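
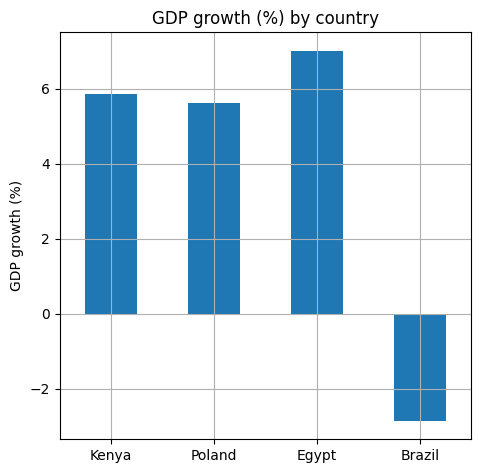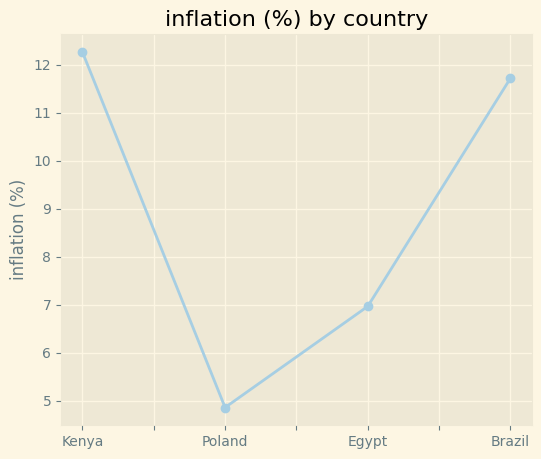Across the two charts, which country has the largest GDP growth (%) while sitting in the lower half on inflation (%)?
Egypt

Chart 2 median inflation (%) ≈ 10; below-median countries: Poland, Egypt. Among those, Egypt has the highest GDP growth (%) (≈ 7).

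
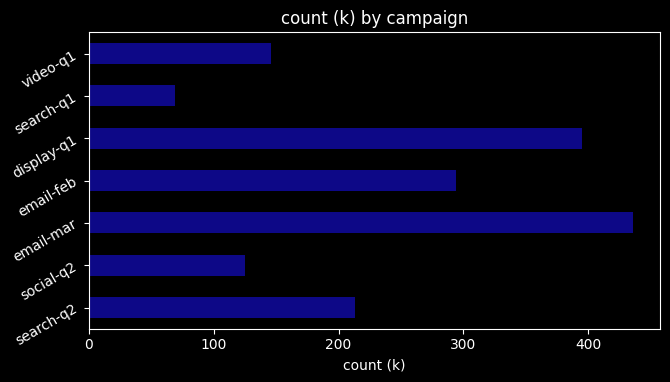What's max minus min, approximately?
Max email-mar ≈ 450, min search-q1 ≈ 50; range ≈ 400.

≈ 400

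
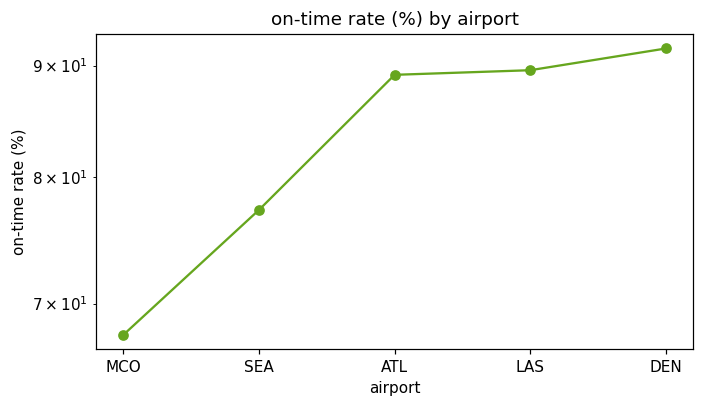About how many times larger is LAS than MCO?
≈ 1.32×

LAS ≈ 90, MCO ≈ 68; 90/68 ≈ 1.32.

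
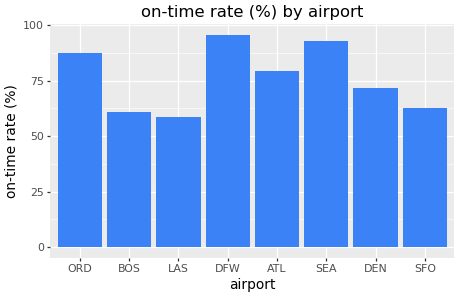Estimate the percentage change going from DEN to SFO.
DEN ≈ 70, SFO ≈ 60; (60 − 70) / 70 ≈ -14.3%.

≈ -14.3%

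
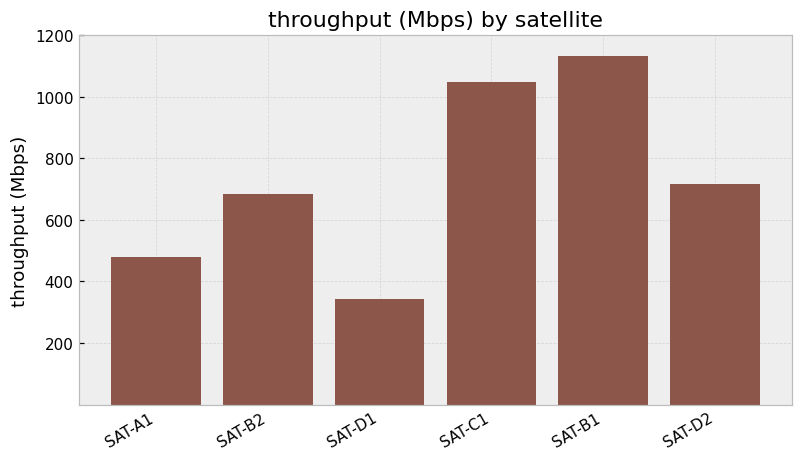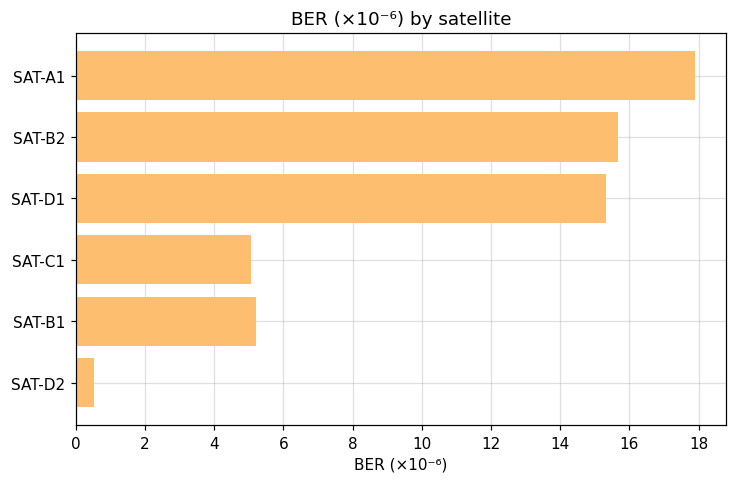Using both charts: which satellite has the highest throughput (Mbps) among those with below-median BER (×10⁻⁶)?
SAT-B1

Chart 2 median BER (×10⁻⁶) ≈ 10; below-median satellites: SAT-C1, SAT-B1, SAT-D2. Among those, SAT-B1 has the highest throughput (Mbps) (≈ 1200).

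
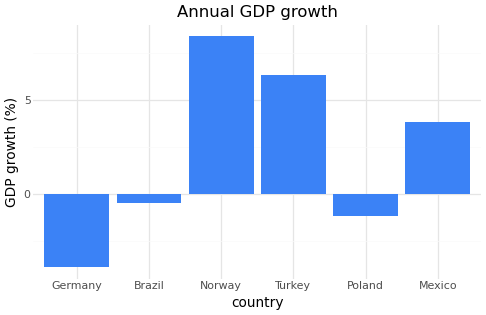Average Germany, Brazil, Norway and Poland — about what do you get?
≈ 0

(-4 + 0 + 8 + -2) / 4 ≈ 0.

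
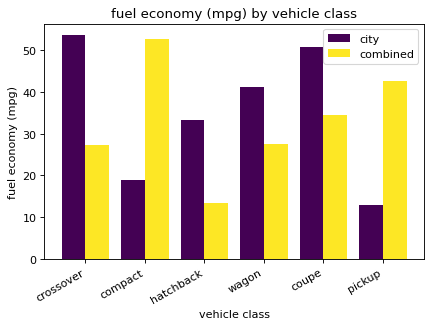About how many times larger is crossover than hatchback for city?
≈ 1.57×

crossover ≈ 55, hatchback ≈ 35; 55/35 ≈ 1.57.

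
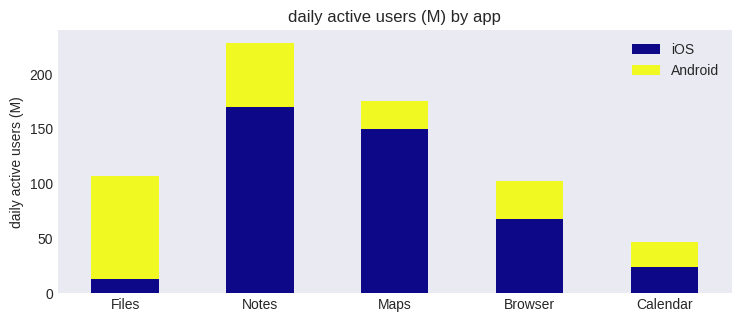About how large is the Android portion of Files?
≈ 80

Android top ≈ 100, bottom ≈ 20; segment ≈ 80.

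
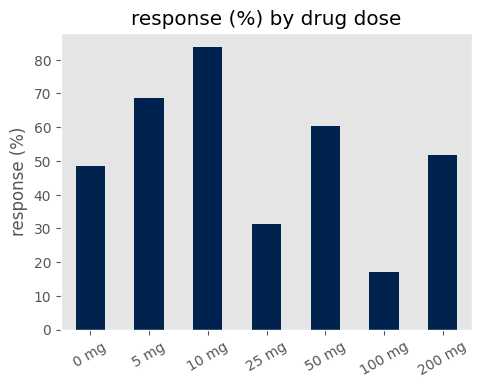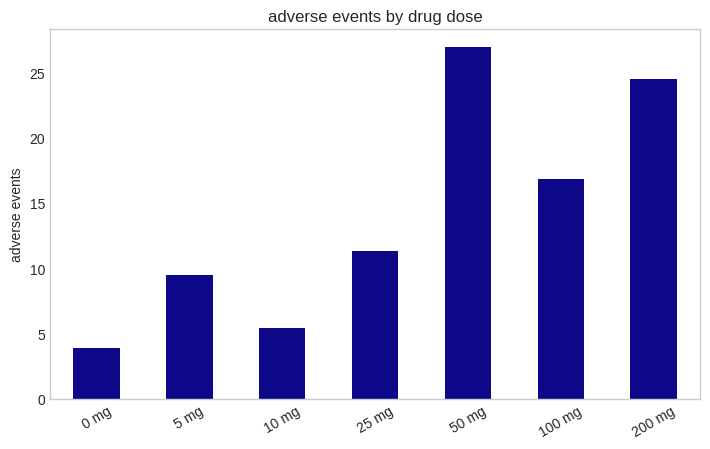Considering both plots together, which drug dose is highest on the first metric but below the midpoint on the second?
Chart 2 median adverse events ≈ 10; below-median drug doses: 0 mg, 5 mg, 10 mg. Among those, 10 mg has the highest response (%) (≈ 80).

10 mg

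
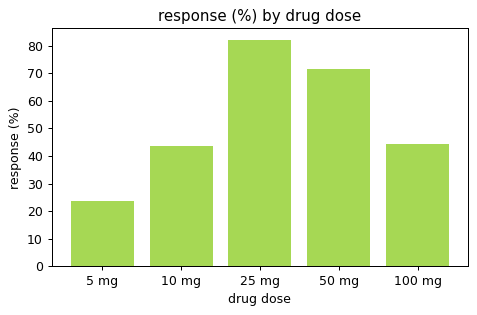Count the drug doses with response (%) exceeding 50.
Above 50: 25 mg, 50 mg.

2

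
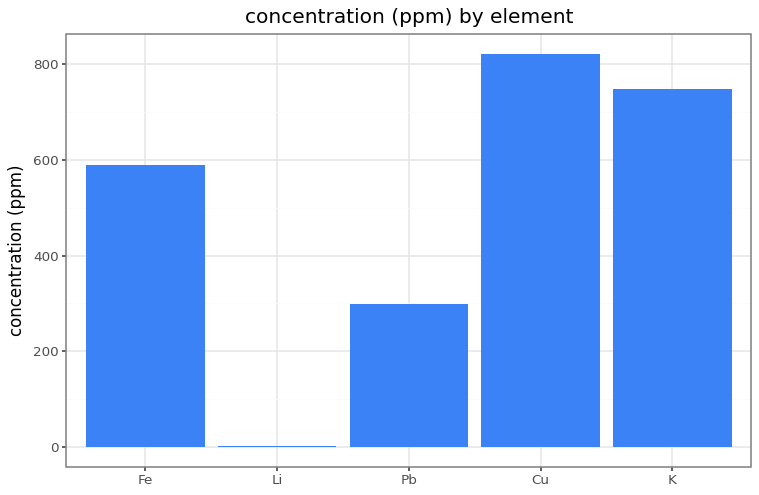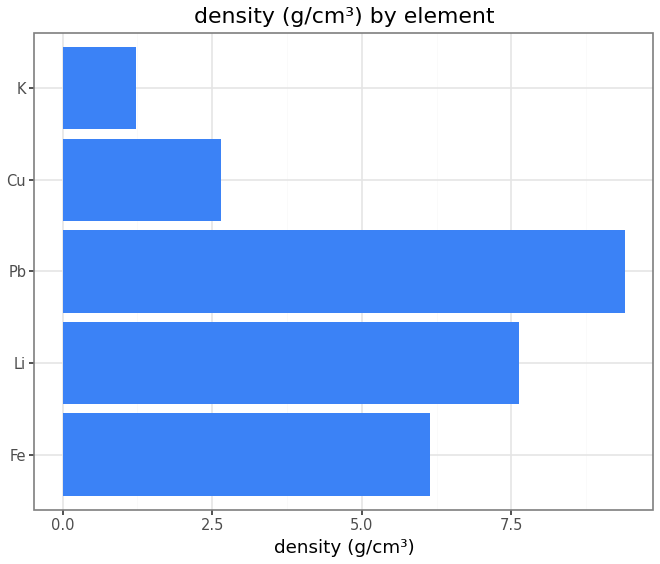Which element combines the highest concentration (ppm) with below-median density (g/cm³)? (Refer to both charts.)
Cu

Chart 2 median density (g/cm³) ≈ 6; below-median elements: Cu, K. Among those, Cu has the highest concentration (ppm) (≈ 800).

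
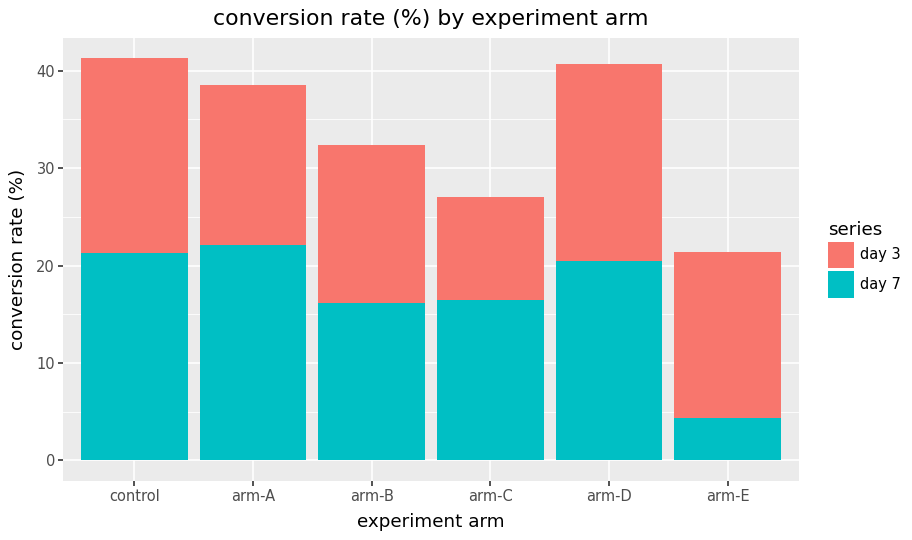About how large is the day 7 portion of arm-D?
≈ 20

day 7 top ≈ 20, bottom ≈ 0; segment ≈ 20.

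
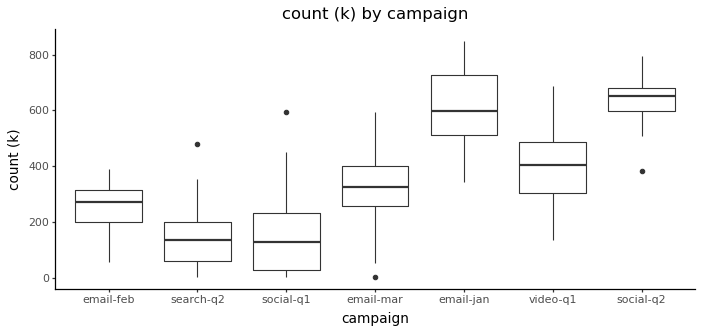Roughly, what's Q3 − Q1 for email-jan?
≈ 250

Q3 ≈ 750, Q1 ≈ 500; IQR ≈ 250.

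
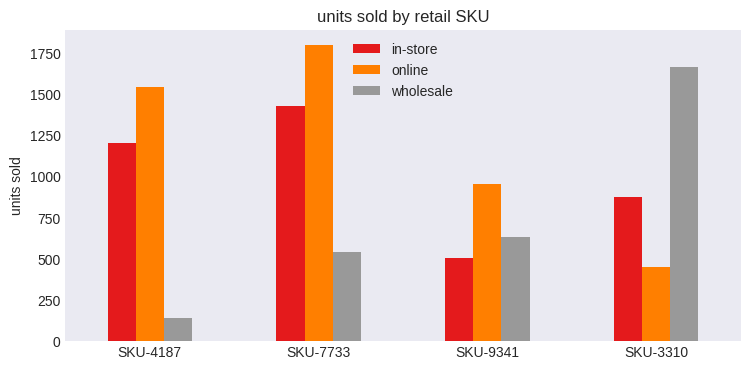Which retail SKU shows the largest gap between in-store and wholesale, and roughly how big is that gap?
SKU-4187: in-store ≈ 1200, wholesale ≈ 200 → gap ≈ 1000. Next-largest (SKU-7733) is only ≈ 800.

SKU-4187, ≈ 1000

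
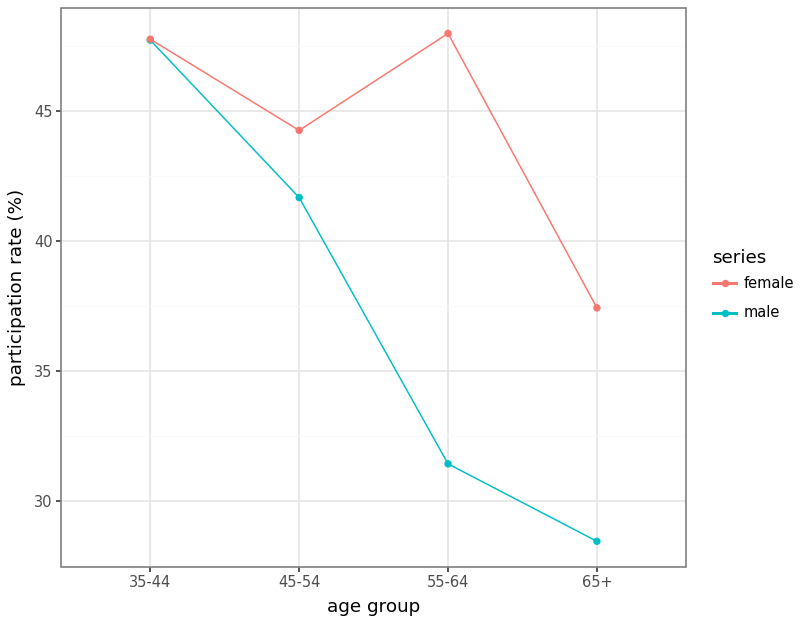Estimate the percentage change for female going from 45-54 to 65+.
≈ -13.6%

45-54 ≈ 44, 65+ ≈ 38; (38 − 44) / 44 ≈ -13.6%.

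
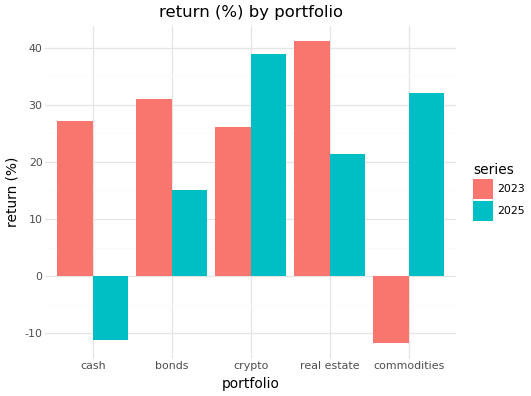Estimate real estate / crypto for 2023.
real estate ≈ 40, crypto ≈ 25; 40/25 ≈ 1.6.

≈ 1.6×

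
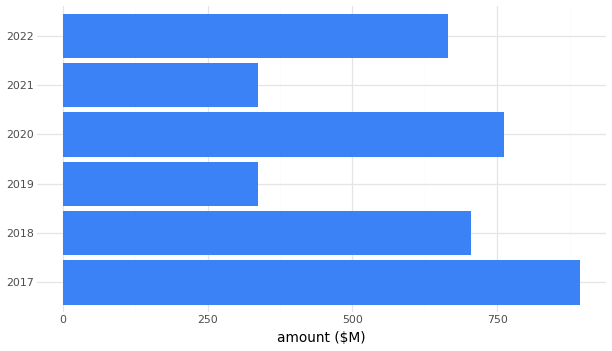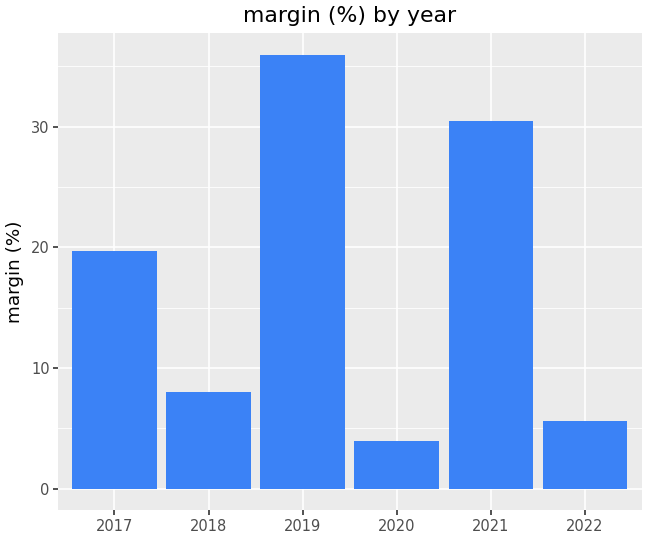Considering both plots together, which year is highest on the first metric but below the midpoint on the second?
2020

Chart 2 median margin (%) ≈ 15; below-median years: 2018, 2020, 2022. Among those, 2020 has the highest amount ($M) (≈ 800).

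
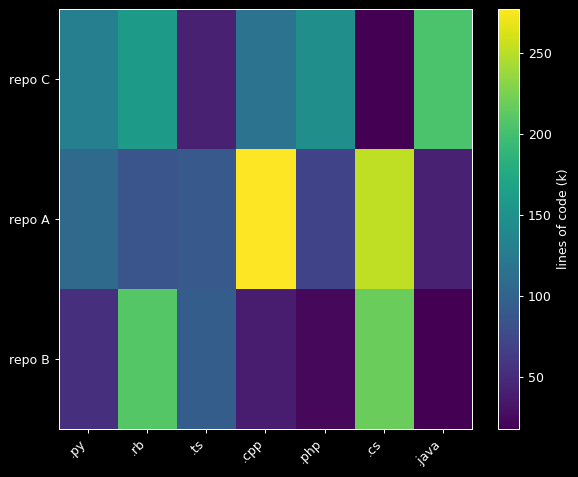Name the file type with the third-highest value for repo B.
.ts

Top 4 for repo B: .cs ≈ 225, .rb ≈ 200, .ts ≈ 100, .py ≈ 50.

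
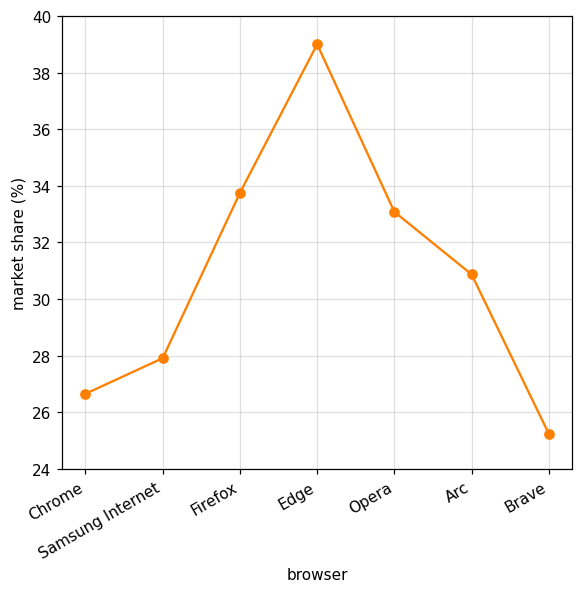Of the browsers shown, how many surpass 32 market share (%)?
3

Above 32: Firefox, Edge, Opera.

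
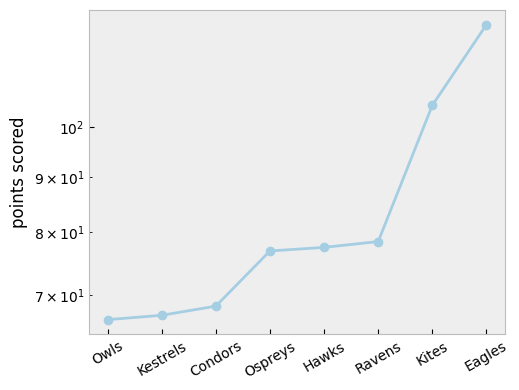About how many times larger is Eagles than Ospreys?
Eagles ≈ 125, Ospreys ≈ 75; 125/75 ≈ 1.67.

≈ 1.67×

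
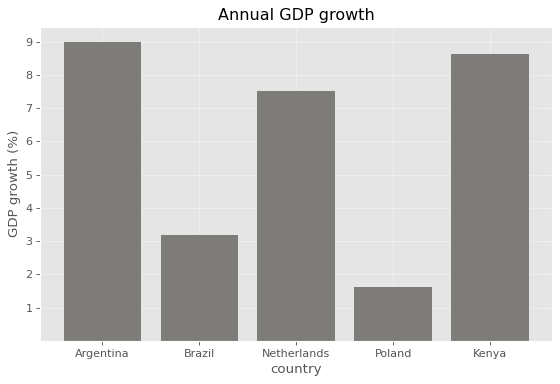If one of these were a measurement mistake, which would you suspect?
Poland ≈ 2; the rest sit between ≈ 3 and ≈ 9.

Poland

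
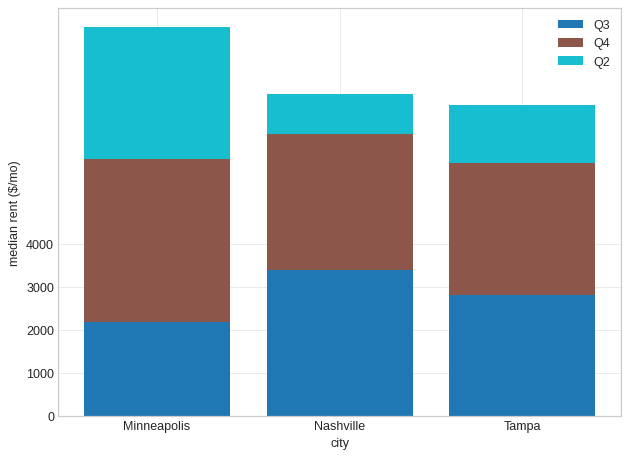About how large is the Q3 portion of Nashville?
≈ 3000

Q3 top ≈ 3000, bottom ≈ 0; segment ≈ 3000.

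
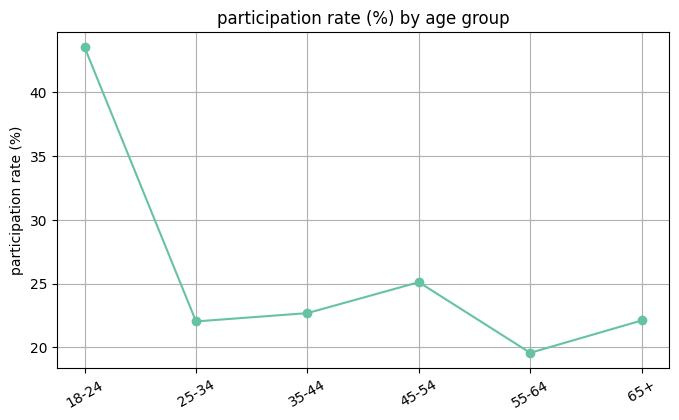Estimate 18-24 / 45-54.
18-24 ≈ 44, 45-54 ≈ 26; 44/26 ≈ 1.69.

≈ 1.69×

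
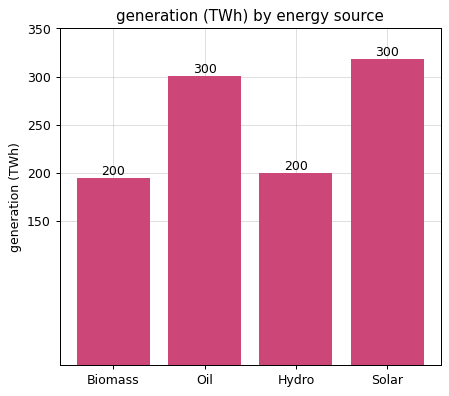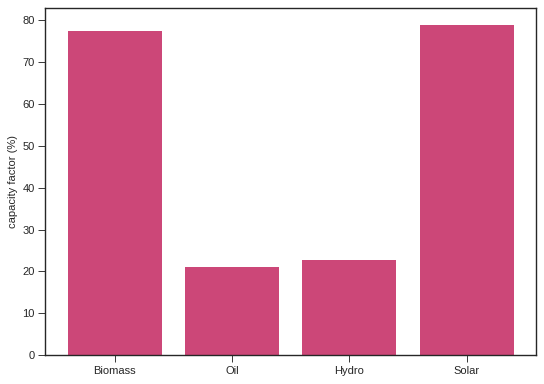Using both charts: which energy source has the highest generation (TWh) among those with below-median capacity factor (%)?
Chart 2 median capacity factor (%) ≈ 50; below-median energy sources: Oil, Hydro. Among those, Oil has the highest generation (TWh) (≈ 300).

Oil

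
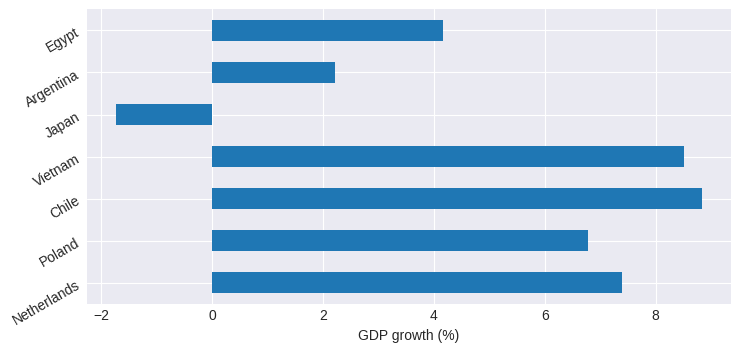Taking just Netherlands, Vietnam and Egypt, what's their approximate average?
≈ 7

(7 + 9 + 4) / 3 ≈ 7.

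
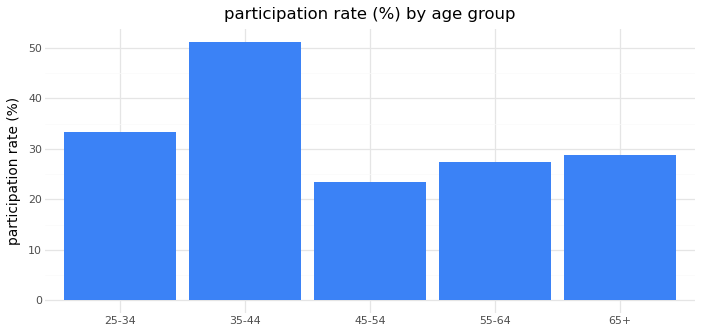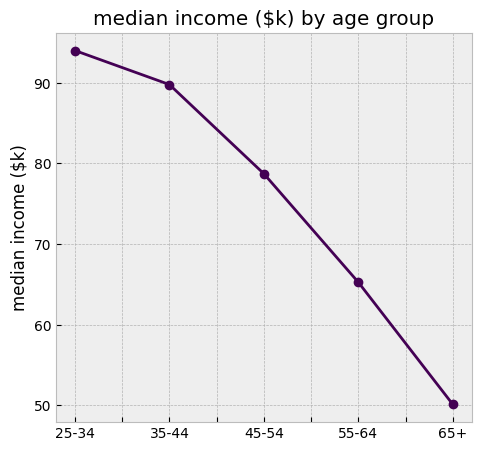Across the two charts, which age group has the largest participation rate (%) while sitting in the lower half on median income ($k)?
Chart 2 median median income ($k) ≈ 80; below-median age groups: 55-64, 65+. Among those, 65+ has the highest participation rate (%) (≈ 30).

65+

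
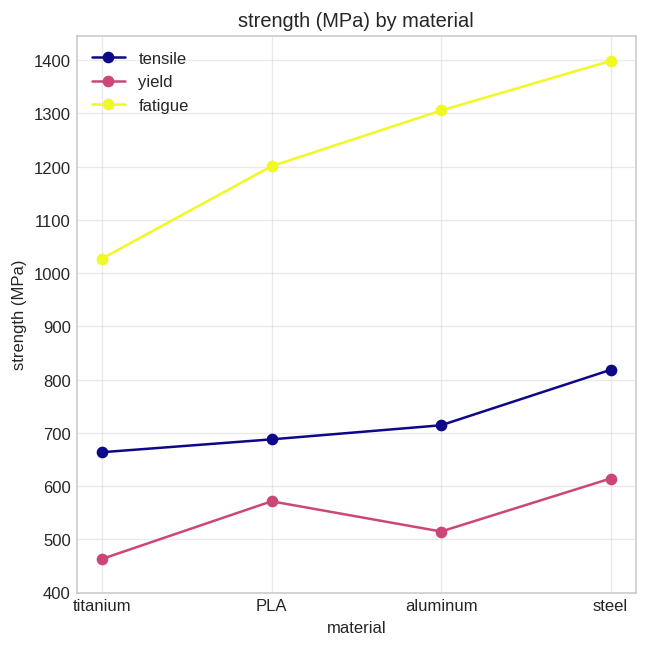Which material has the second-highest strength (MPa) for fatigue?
aluminum

Top 3 for fatigue: steel ≈ 1400, aluminum ≈ 1300, PLA ≈ 1200.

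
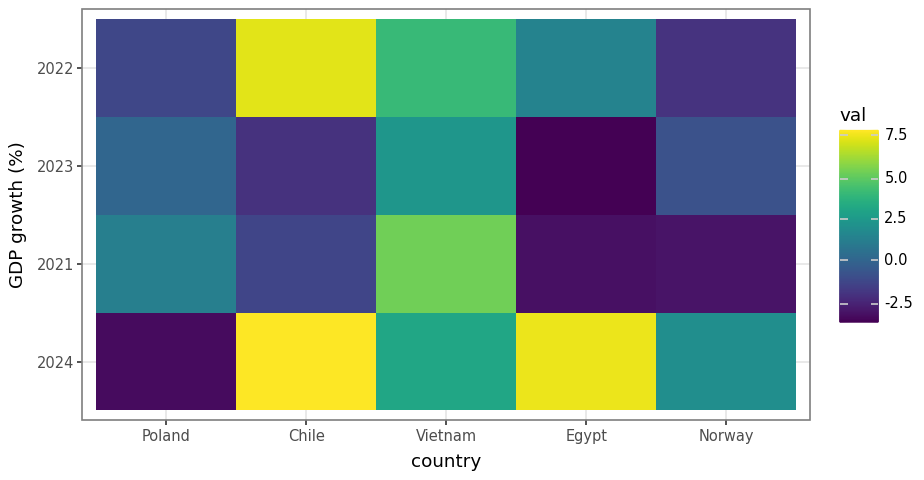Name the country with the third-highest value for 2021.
Chile

Top 4 for 2021: Vietnam ≈ 5, Poland ≈ 1, Chile ≈ -1, Norway ≈ -3.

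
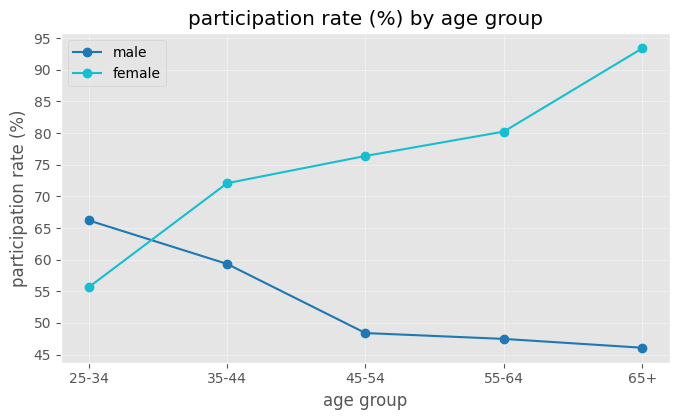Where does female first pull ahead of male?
35-44

25-34: female ≈ 55 vs male ≈ 65 (not yet); 35-44: female ≈ 70 vs male ≈ 60 (first crossover).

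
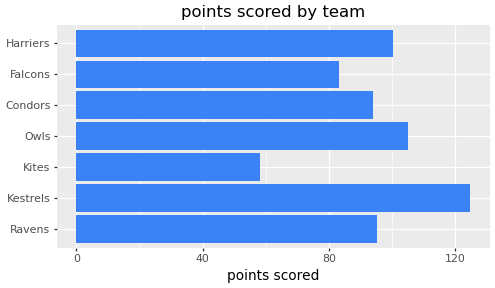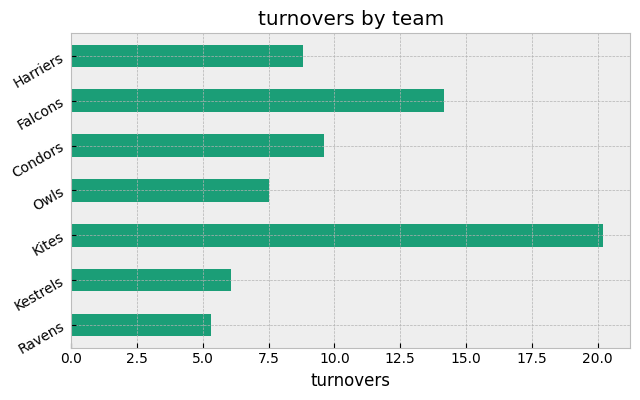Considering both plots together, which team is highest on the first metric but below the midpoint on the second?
Chart 2 median turnovers ≈ 8; below-median teams: Ravens, Kestrels, Owls. Among those, Kestrels has the highest points scored (≈ 120).

Kestrels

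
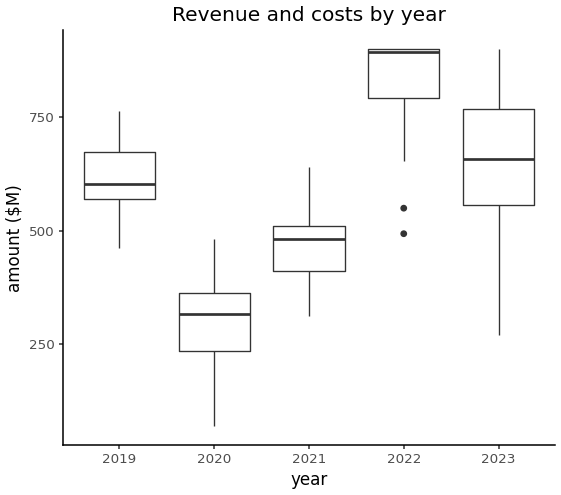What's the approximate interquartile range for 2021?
≈ 100

Q3 ≈ 500, Q1 ≈ 400; IQR ≈ 100.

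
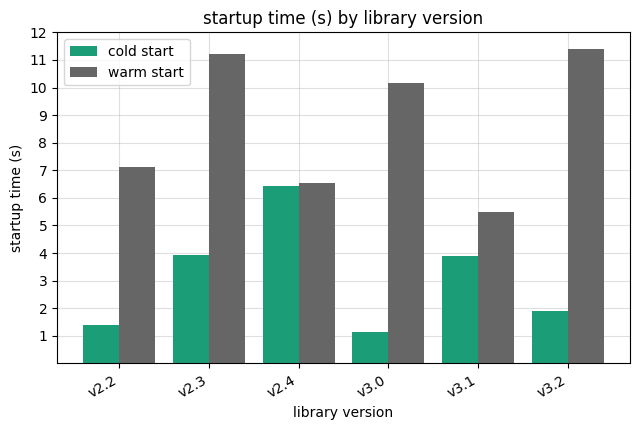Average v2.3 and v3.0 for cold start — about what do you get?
(4 + 1) / 2 ≈ 2.

≈ 2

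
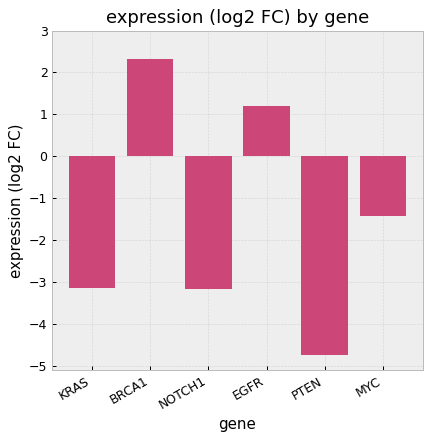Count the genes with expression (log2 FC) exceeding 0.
Above 0: BRCA1, EGFR.

2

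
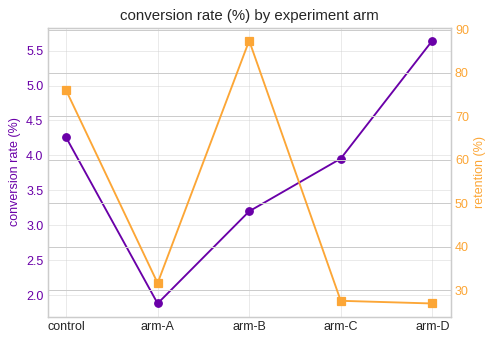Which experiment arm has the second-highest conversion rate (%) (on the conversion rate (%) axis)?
Top 3 (on the conversion rate (%) axis): arm-D ≈ 5.5, control ≈ 4.5, arm-C ≈ 4.0.

control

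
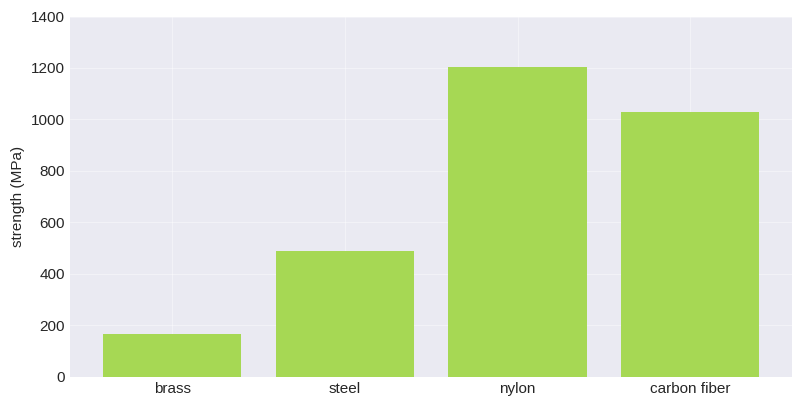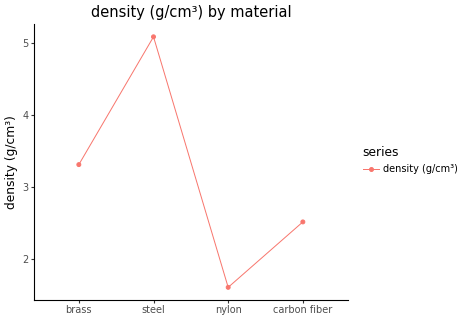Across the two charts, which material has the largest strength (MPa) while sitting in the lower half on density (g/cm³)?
nylon

Chart 2 median density (g/cm³) ≈ 3; below-median materials: nylon, carbon fiber. Among those, nylon has the highest strength (MPa) (≈ 1200).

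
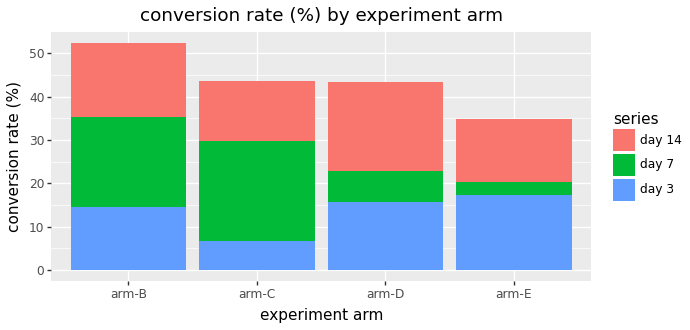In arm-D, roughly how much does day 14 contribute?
day 14 top ≈ 45, bottom ≈ 25; segment ≈ 20.

≈ 20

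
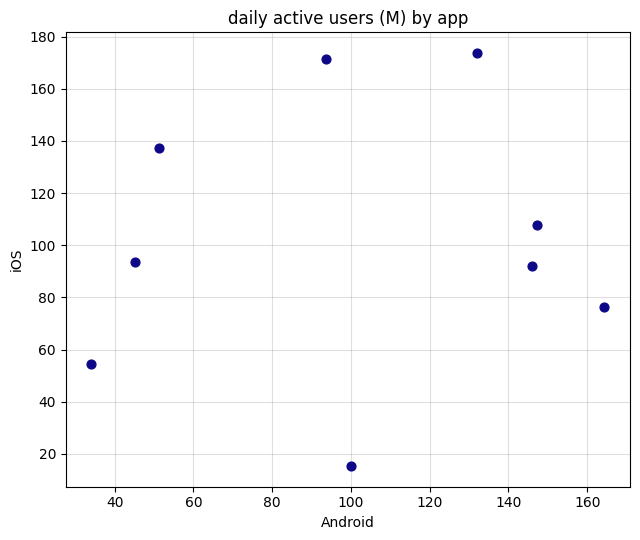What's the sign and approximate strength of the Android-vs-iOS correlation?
no clear correlation

Points are roughly uncorrelated; weak (|r| ≈ 0.1).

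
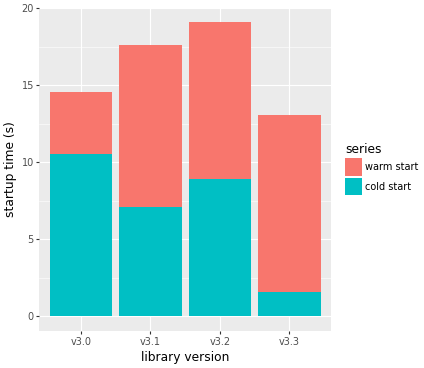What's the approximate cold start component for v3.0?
≈ 10

cold start top ≈ 10, bottom ≈ 0; segment ≈ 10.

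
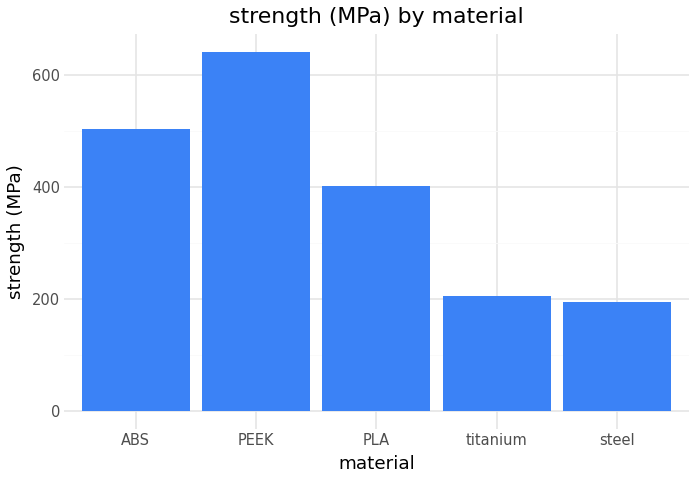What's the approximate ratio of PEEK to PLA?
PEEK ≈ 600, PLA ≈ 400; 600/400 ≈ 1.5.

≈ 1.5×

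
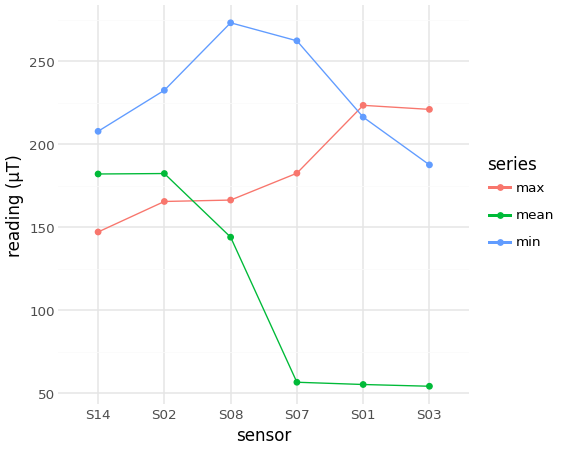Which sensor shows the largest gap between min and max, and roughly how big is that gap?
S08, ≈ 120 µT

S08: min ≈ 280, max ≈ 160 → gap ≈ 120. Next-largest (S07) is only ≈ 80.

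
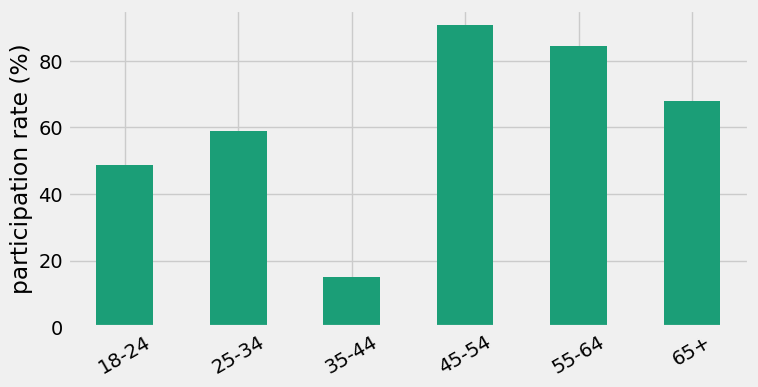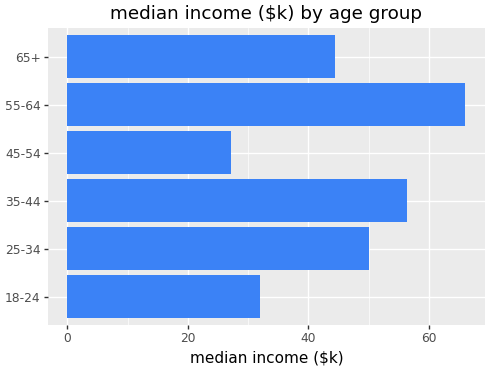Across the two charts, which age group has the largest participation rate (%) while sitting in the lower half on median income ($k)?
Chart 2 median median income ($k) ≈ 50; below-median age groups: 18-24, 45-54, 65+. Among those, 45-54 has the highest participation rate (%) (≈ 90).

45-54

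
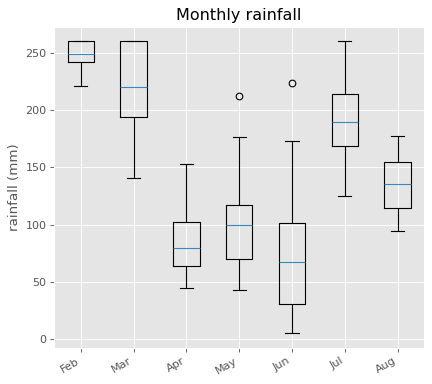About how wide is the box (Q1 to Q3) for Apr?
≈ 40

Q3 ≈ 100, Q1 ≈ 60; IQR ≈ 40.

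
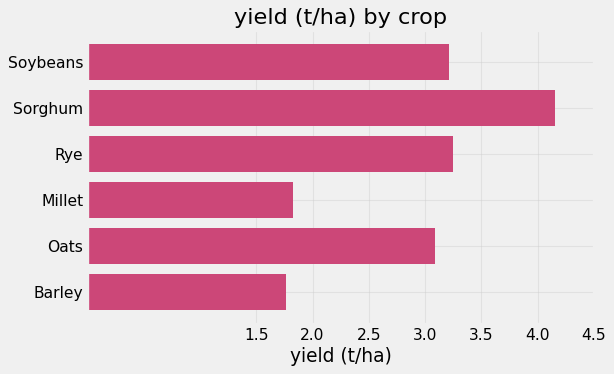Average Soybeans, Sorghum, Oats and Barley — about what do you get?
(3.0 + 4.0 + 3.0 + 2.0) / 4 ≈ 3.

≈ 3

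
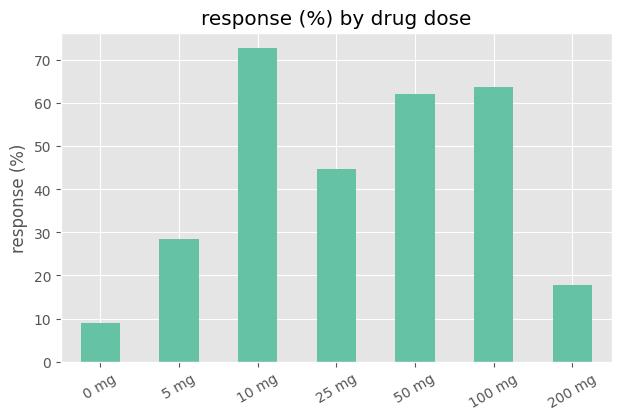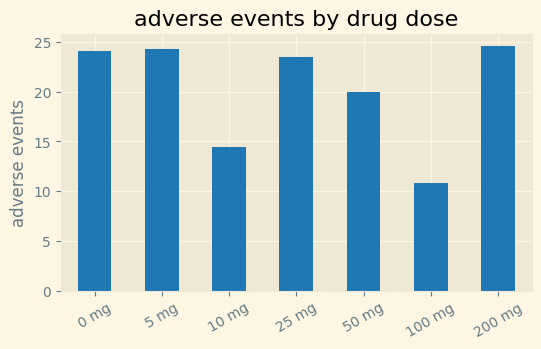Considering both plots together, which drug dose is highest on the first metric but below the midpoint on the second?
Chart 2 median adverse events ≈ 25; below-median drug doses: 10 mg, 50 mg, 100 mg. Among those, 10 mg has the highest response (%) (≈ 70).

10 mg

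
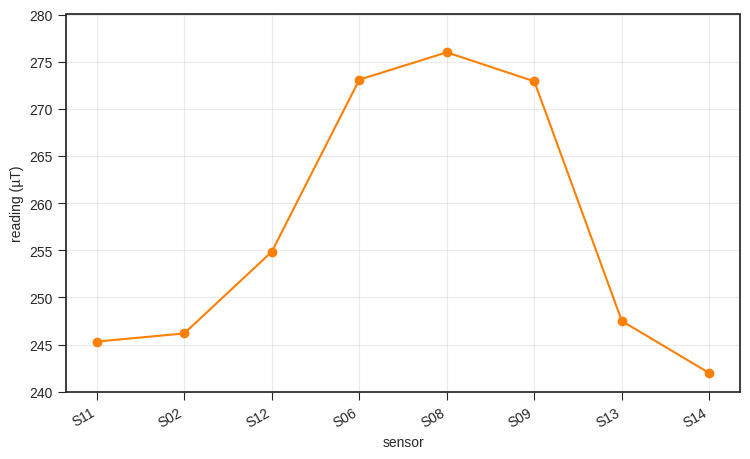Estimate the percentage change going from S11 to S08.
≈ +12.2%

S11 ≈ 245, S08 ≈ 275; (275 − 245) / 245 ≈ +12.2%.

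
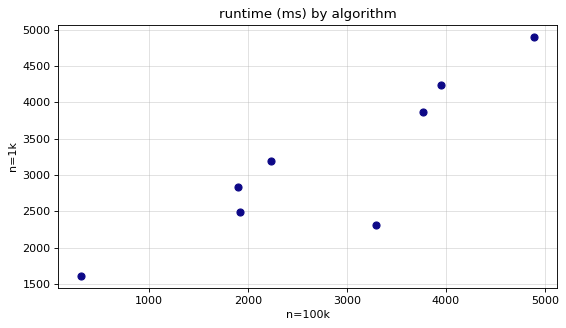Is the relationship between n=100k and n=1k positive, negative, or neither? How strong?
Points are positively correlated; strong (|r| ≈ 0.9).

positive, strong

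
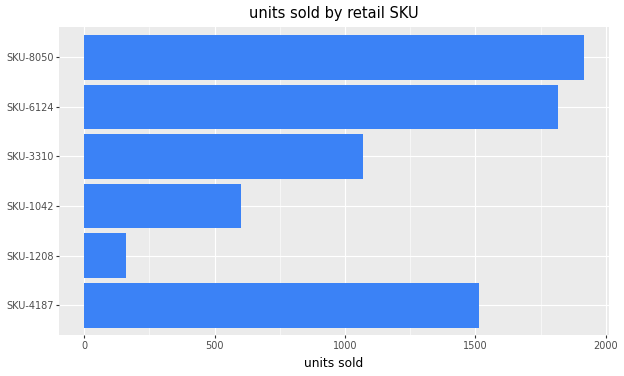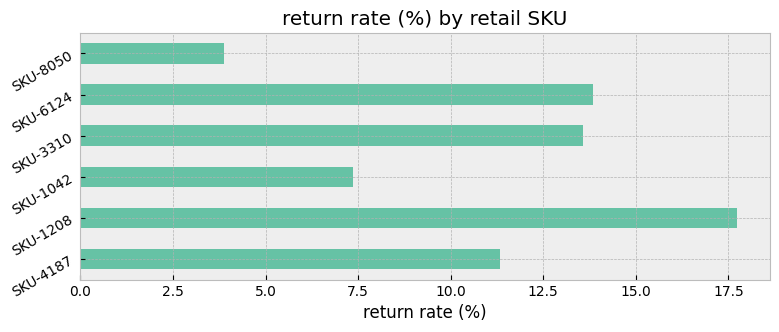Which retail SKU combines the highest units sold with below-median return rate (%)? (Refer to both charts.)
SKU-8050

Chart 2 median return rate (%) ≈ 12; below-median retail SKUs: SKU-4187, SKU-1042, SKU-8050. Among those, SKU-8050 has the highest units sold (≈ 2000).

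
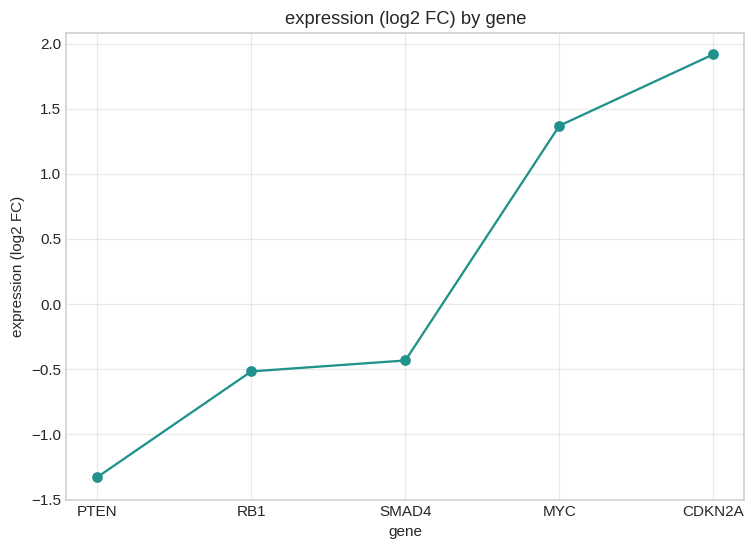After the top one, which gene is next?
Top 3: CDKN2A ≈ 2.0, MYC ≈ 1.5, SMAD4 ≈ -0.5.

MYC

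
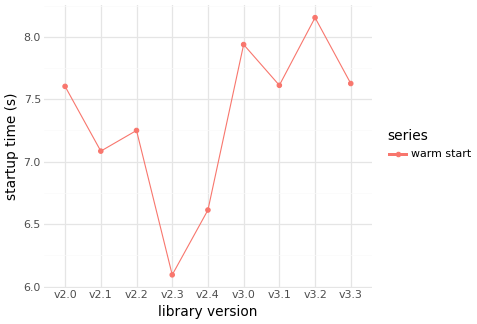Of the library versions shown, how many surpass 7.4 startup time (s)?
Above 7.4: v2.0, v3.0, v3.1, v3.2, v3.3.

5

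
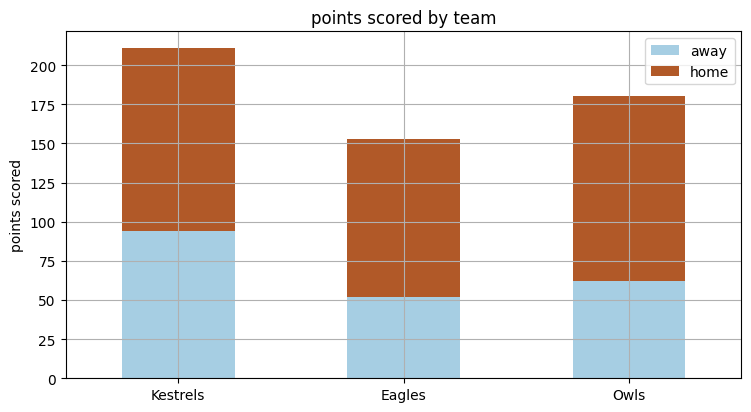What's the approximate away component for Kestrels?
≈ 100

away top ≈ 100, bottom ≈ 0; segment ≈ 100.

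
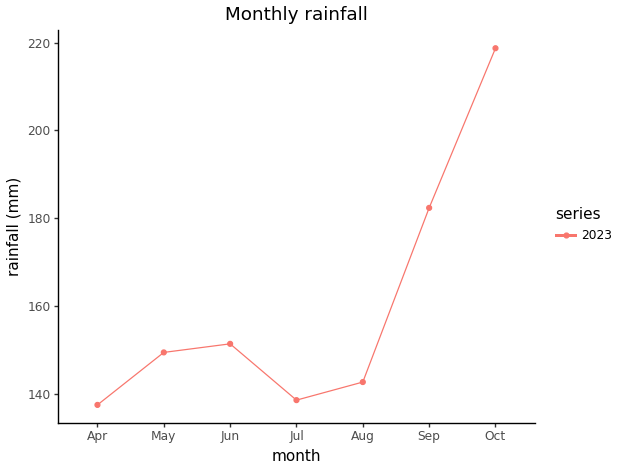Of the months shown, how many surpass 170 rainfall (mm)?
Above 170: Sep, Oct.

2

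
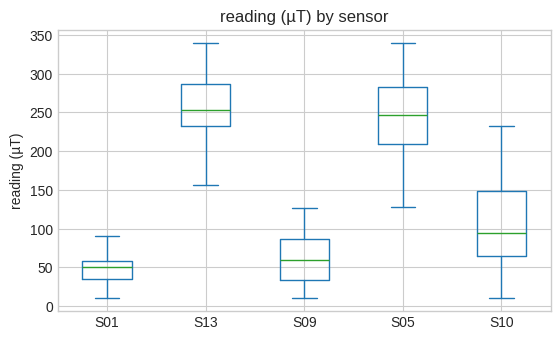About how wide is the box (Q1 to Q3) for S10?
Q3 ≈ 140, Q1 ≈ 60; IQR ≈ 80.

≈ 80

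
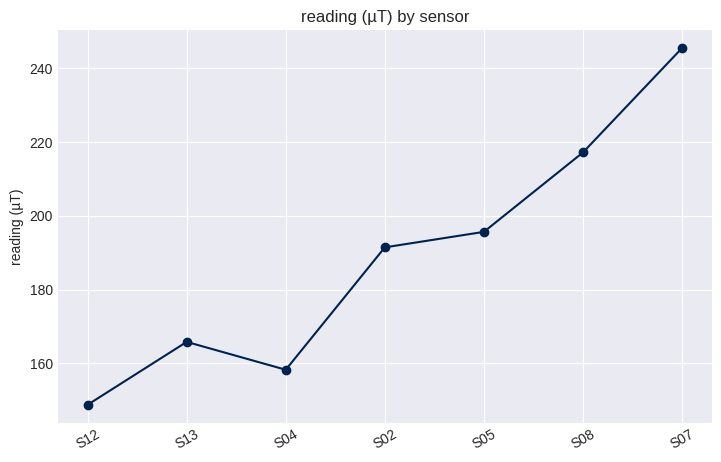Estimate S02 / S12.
S02 ≈ 190, S12 ≈ 150; 190/150 ≈ 1.27.

≈ 1.27×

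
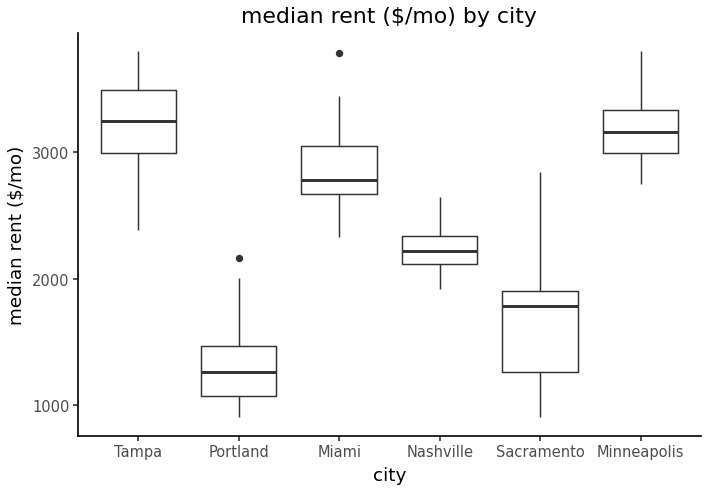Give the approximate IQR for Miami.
Q3 ≈ 3000, Q1 ≈ 2600; IQR ≈ 400.

≈ 400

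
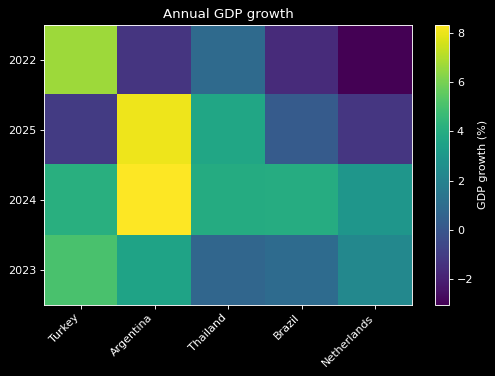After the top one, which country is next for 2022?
Thailand

Top 3 for 2022: Turkey ≈ 7, Thailand ≈ 1, Argentina ≈ -1.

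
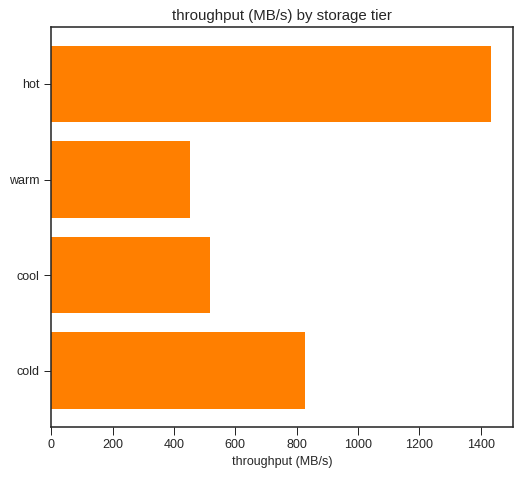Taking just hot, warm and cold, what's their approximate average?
≈ 867

(1400 + 400 + 800) / 3 ≈ 867.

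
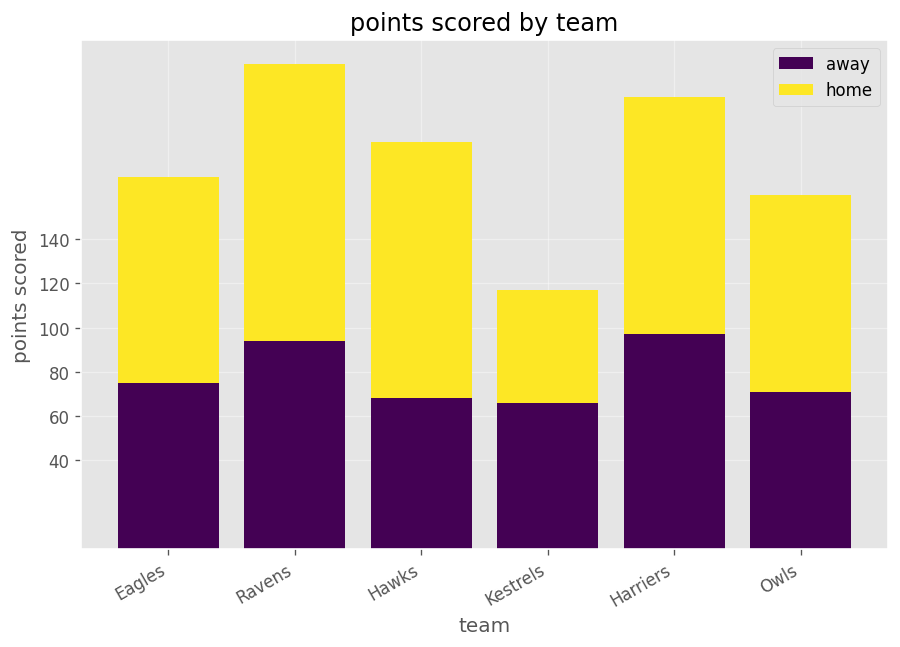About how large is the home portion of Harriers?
≈ 100

home top ≈ 200, bottom ≈ 100; segment ≈ 100.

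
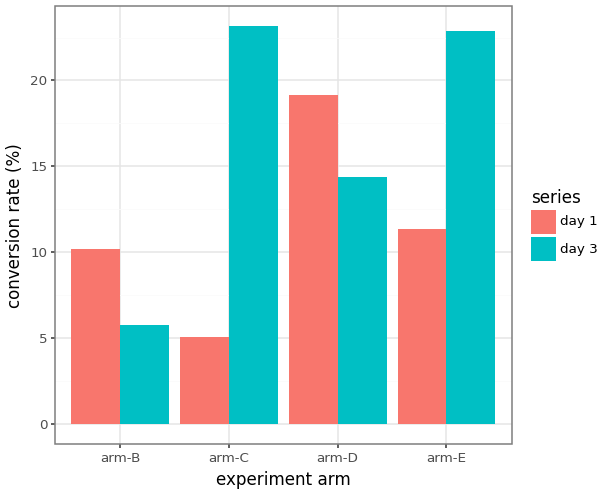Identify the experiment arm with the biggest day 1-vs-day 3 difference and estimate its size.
arm-C: day 1 ≈ 6, day 3 ≈ 24 → gap ≈ 18. Next-largest (arm-E) is only ≈ 10.

arm-C, ≈ 18 %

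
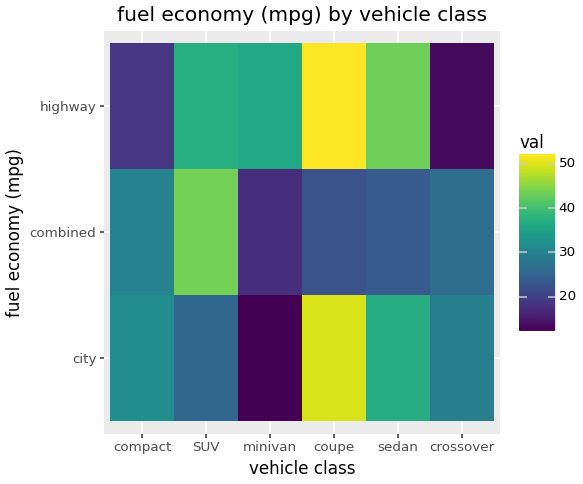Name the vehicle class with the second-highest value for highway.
Top 3 for highway: coupe ≈ 50, sedan ≈ 45, SUV ≈ 35.

sedan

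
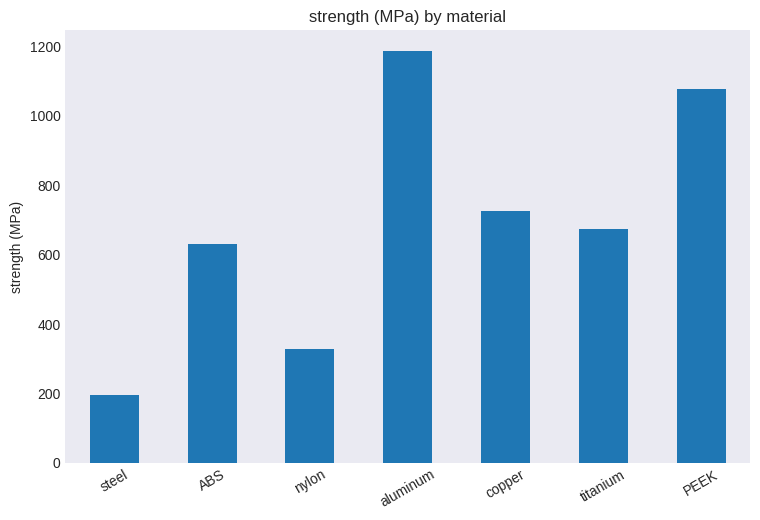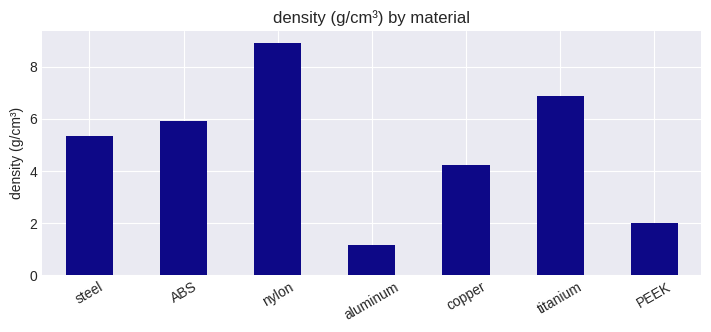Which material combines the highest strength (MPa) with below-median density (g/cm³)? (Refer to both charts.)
aluminum

Chart 2 median density (g/cm³) ≈ 5; below-median materials: aluminum, copper, PEEK. Among those, aluminum has the highest strength (MPa) (≈ 1200).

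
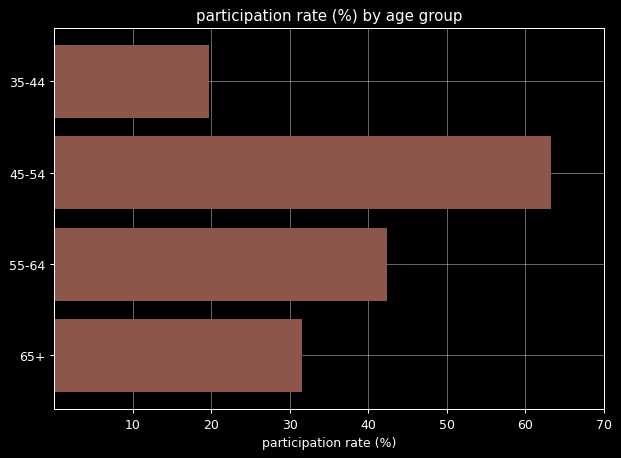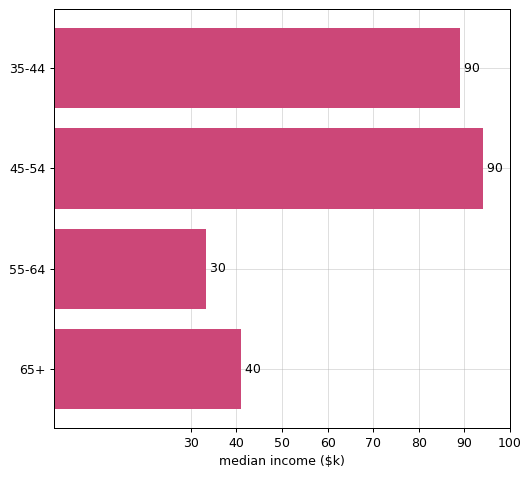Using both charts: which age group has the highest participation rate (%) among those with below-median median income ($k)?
Chart 2 median median income ($k) ≈ 70; below-median age groups: 55-64, 65+. Among those, 55-64 has the highest participation rate (%) (≈ 40).

55-64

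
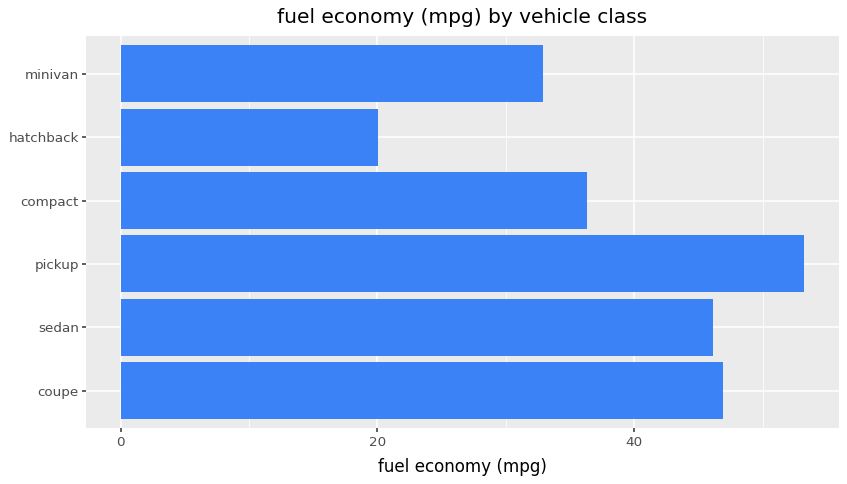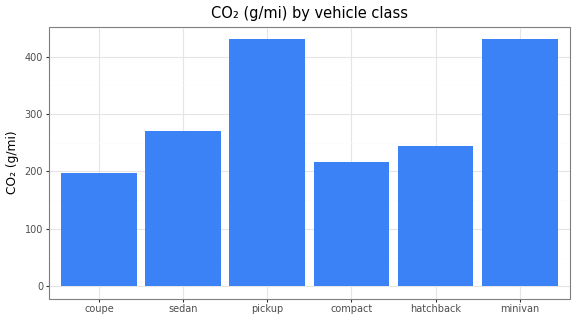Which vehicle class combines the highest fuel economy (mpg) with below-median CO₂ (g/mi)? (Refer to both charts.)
coupe

Chart 2 median CO₂ (g/mi) ≈ 250; below-median vehicle classes: coupe, compact, hatchback. Among those, coupe has the highest fuel economy (mpg) (≈ 45).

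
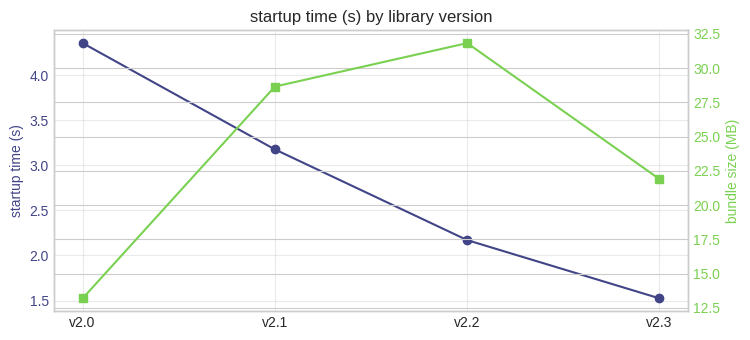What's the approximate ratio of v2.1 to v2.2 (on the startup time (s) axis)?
v2.1 ≈ 3.0, v2.2 ≈ 2.0; 3.0/2.0 ≈ 1.5.

≈ 1.5×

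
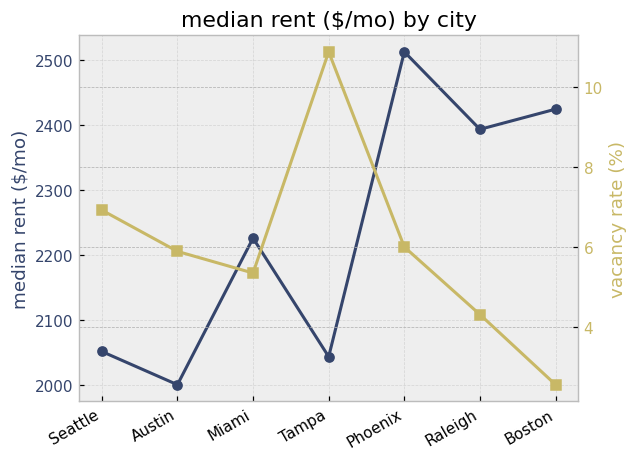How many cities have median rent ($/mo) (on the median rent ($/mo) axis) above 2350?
3

Above 2350: Phoenix, Raleigh, Boston.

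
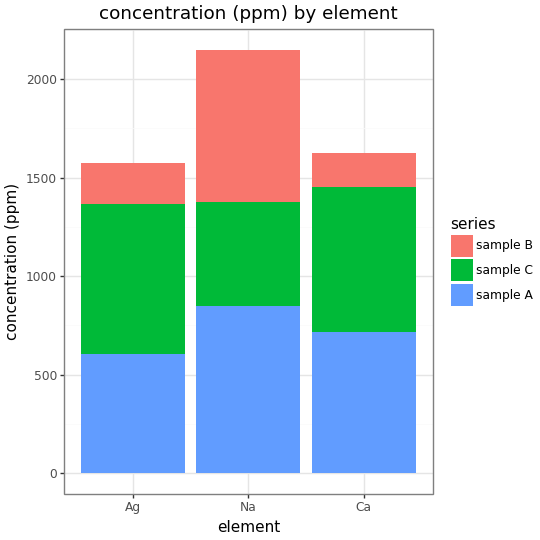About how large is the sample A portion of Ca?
≈ 800

sample A top ≈ 800, bottom ≈ 0; segment ≈ 800.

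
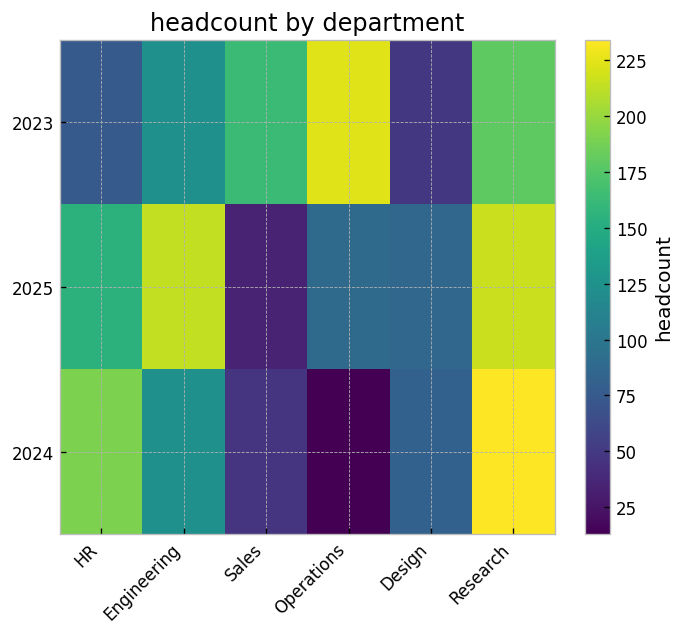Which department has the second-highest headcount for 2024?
Top 3 for 2024: Research ≈ 240, HR ≈ 200, Engineering ≈ 120.

HR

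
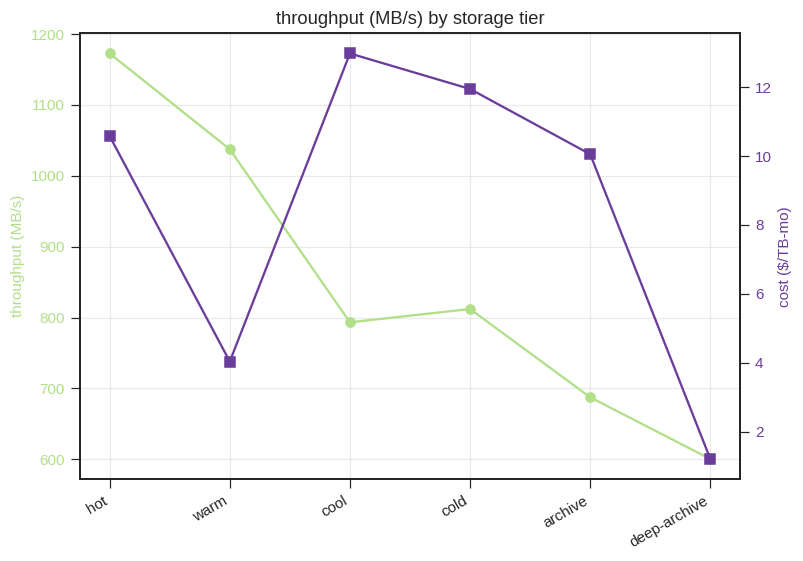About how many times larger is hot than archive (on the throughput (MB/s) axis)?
hot ≈ 1150, archive ≈ 700; 1150/700 ≈ 1.64.

≈ 1.64×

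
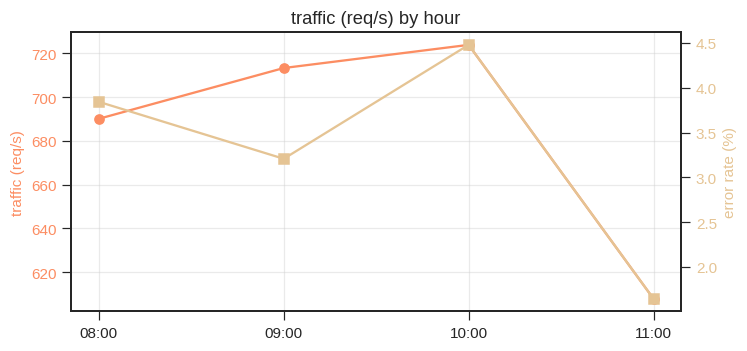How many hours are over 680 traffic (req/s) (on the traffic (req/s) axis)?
3

Above 680: 08:00, 09:00, 10:00.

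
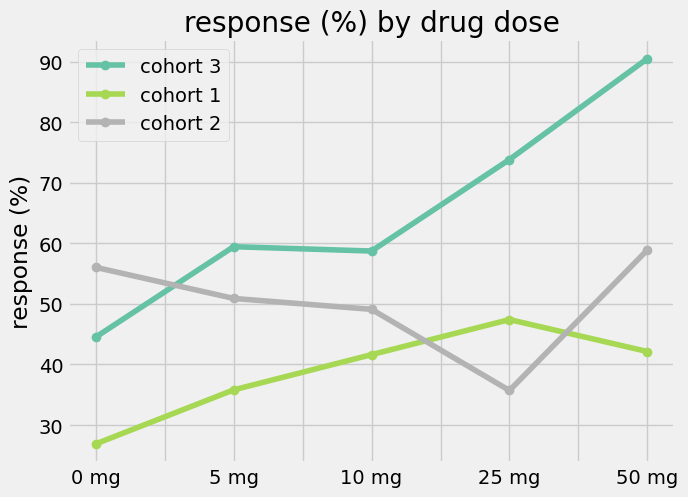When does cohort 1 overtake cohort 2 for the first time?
10 mg: cohort 1 ≈ 40 vs cohort 2 ≈ 50 (not yet); 25 mg: cohort 1 ≈ 50 vs cohort 2 ≈ 40 (first crossover).

25 mg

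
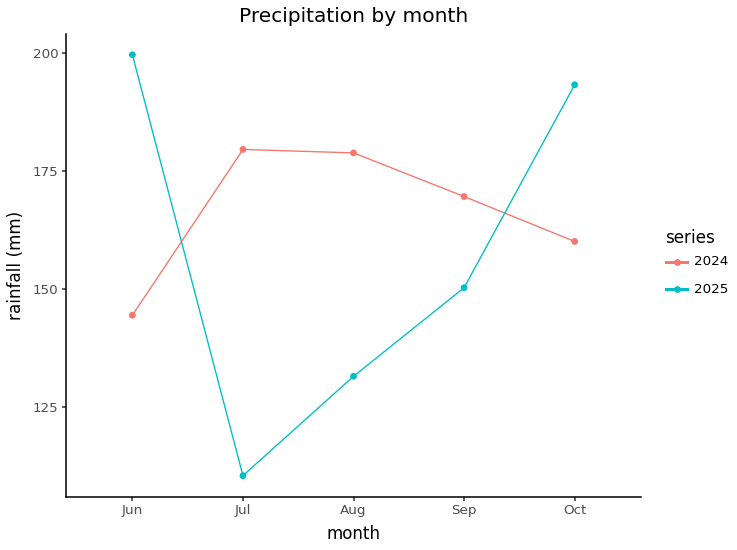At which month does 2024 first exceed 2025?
Jul

Jun: 2024 ≈ 140 vs 2025 ≈ 200 (not yet); Jul: 2024 ≈ 180 vs 2025 ≈ 110 (first crossover).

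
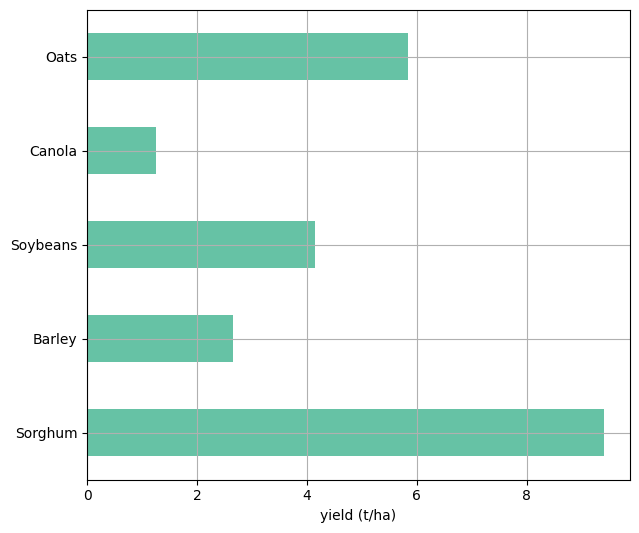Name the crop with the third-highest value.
Soybeans

Top 4: Sorghum ≈ 9, Oats ≈ 6, Soybeans ≈ 4, Barley ≈ 3.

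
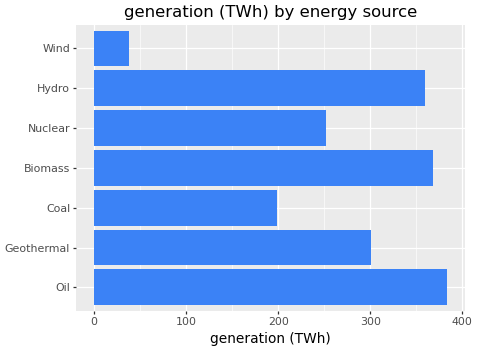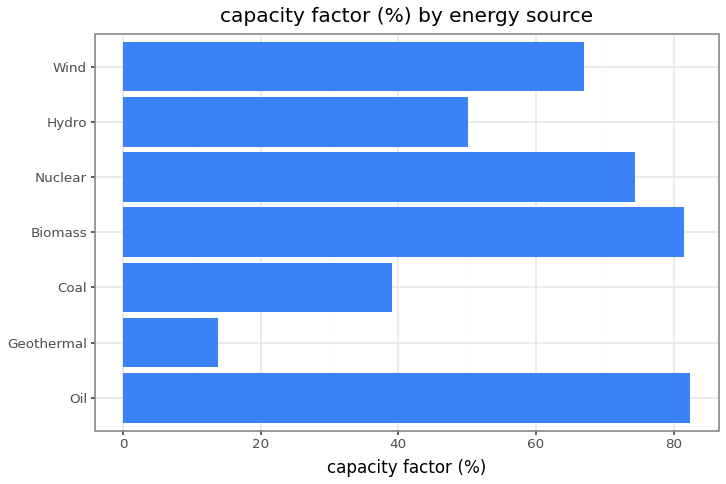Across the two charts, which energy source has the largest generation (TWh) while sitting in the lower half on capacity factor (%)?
Chart 2 median capacity factor (%) ≈ 70; below-median energy sources: Geothermal, Coal, Hydro. Among those, Hydro has the highest generation (TWh) (≈ 350).

Hydro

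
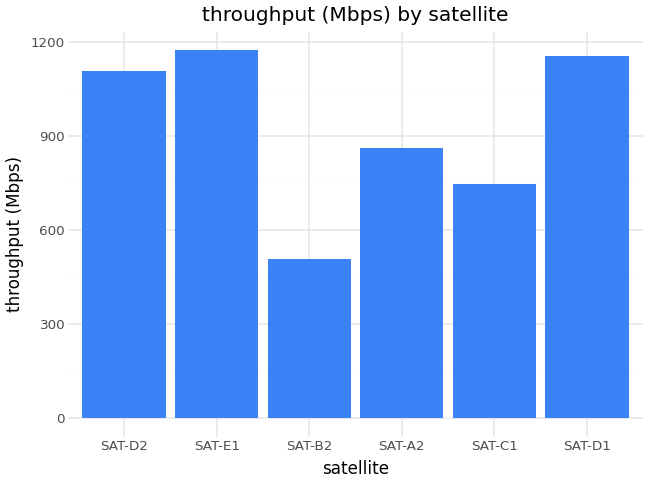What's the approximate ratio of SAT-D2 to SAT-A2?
≈ 1.22×

SAT-D2 ≈ 1100, SAT-A2 ≈ 900; 1100/900 ≈ 1.22.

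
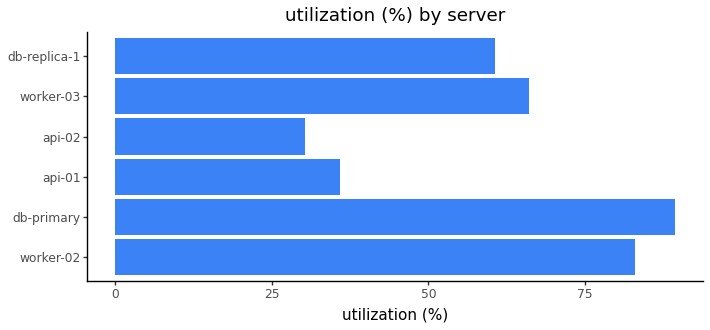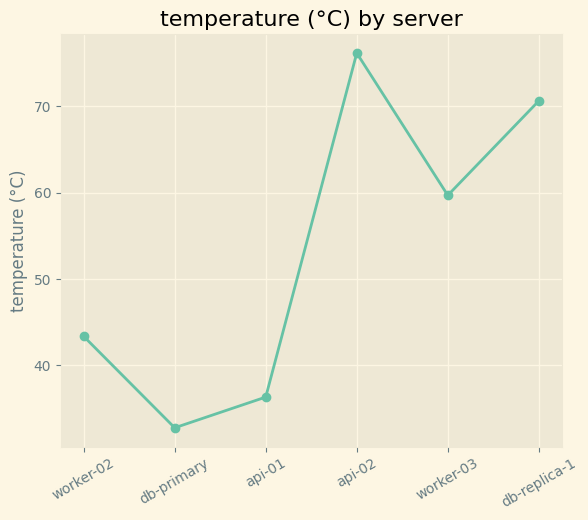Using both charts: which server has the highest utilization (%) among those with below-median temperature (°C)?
Chart 2 median temperature (°C) ≈ 50; below-median servers: worker-02, db-primary, api-01. Among those, db-primary has the highest utilization (%) (≈ 90).

db-primary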